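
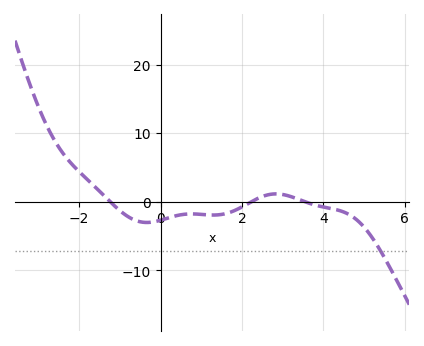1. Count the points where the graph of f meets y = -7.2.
1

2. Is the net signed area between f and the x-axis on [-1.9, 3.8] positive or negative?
negative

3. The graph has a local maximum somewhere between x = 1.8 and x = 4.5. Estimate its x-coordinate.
2.84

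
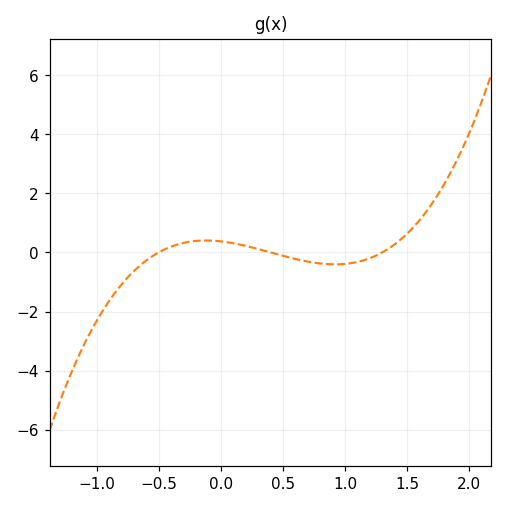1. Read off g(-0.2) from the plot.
0.4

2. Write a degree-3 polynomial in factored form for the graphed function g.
y = 1.44(x + 0.5)(x - 0.4)(x - 1.3)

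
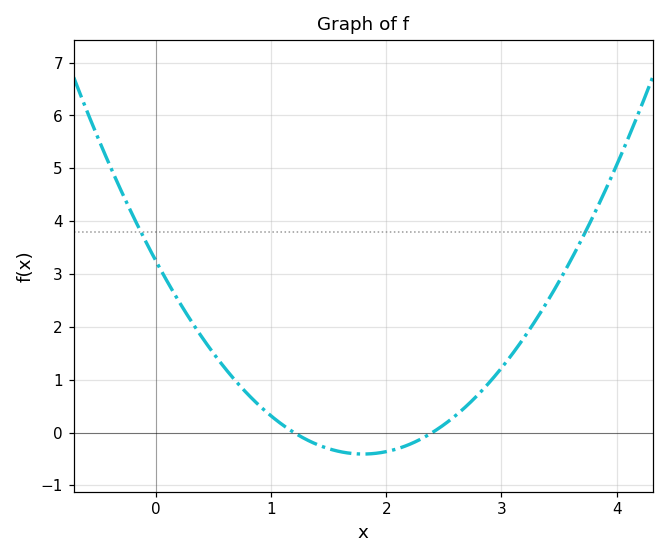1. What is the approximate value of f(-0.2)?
4.11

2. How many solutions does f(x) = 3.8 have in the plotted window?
2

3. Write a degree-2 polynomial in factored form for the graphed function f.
y = 1.13(x - 1.2)(x - 2.4)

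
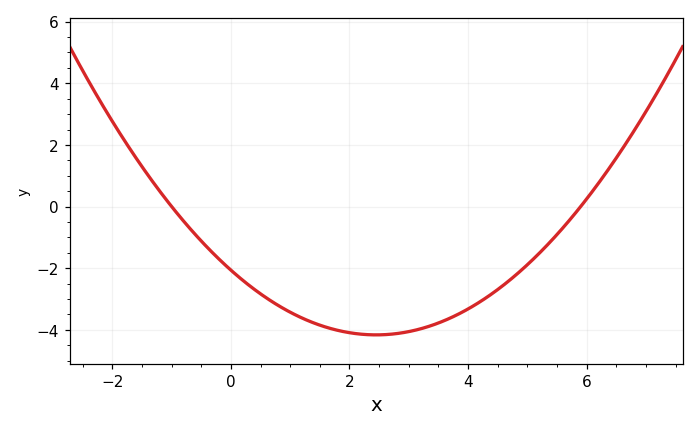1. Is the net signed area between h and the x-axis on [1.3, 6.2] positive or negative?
negative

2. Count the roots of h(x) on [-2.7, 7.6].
2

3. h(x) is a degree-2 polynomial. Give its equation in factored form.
y = 0.35(x + 1)(x - 5.9)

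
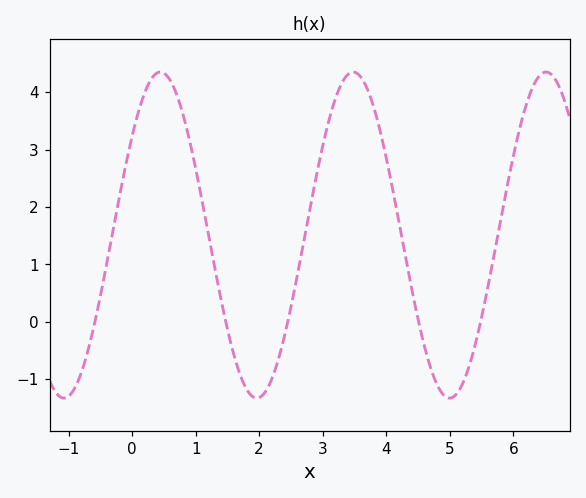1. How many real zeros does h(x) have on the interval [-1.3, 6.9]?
5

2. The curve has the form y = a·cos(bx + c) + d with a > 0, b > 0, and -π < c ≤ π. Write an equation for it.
y = 2.84cos(2.1x - 0.92) + 1.51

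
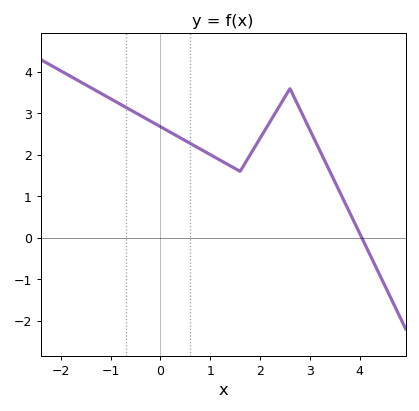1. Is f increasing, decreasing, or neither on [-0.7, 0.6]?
decreasing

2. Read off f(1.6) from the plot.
1.6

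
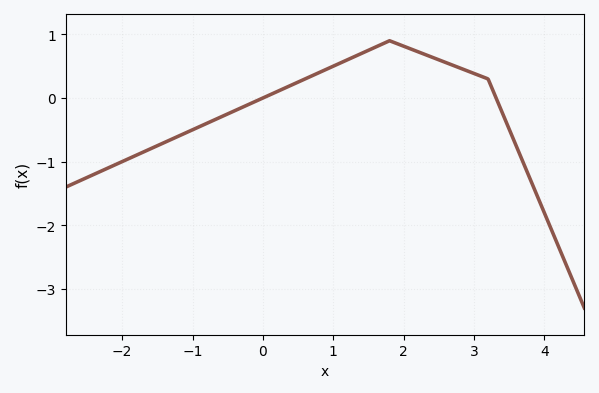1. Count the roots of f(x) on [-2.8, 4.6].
2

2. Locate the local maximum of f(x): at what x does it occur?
1.8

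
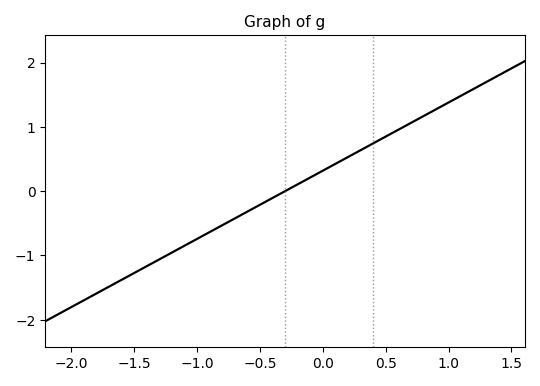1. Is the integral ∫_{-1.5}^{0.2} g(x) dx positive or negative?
negative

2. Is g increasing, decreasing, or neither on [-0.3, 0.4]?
increasing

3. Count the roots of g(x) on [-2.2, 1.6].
1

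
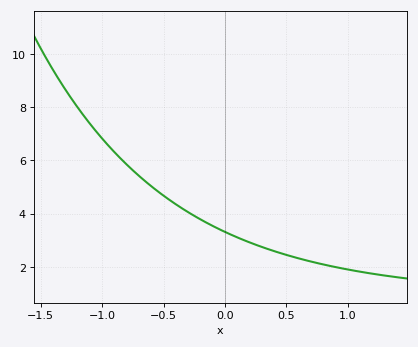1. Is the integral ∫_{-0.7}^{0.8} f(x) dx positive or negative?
positive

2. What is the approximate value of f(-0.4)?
4.4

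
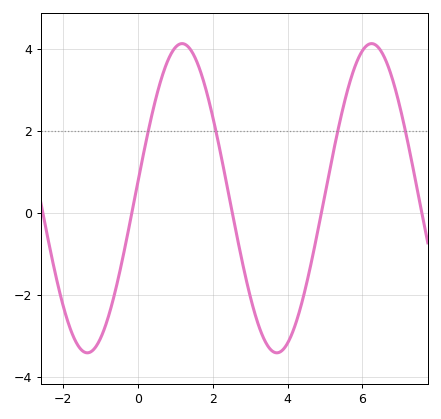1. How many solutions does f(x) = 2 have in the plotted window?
4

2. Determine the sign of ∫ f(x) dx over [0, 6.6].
positive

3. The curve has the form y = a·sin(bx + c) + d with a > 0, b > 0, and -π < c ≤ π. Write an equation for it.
y = 3.77sin(1.24x + 0.11) + 0.35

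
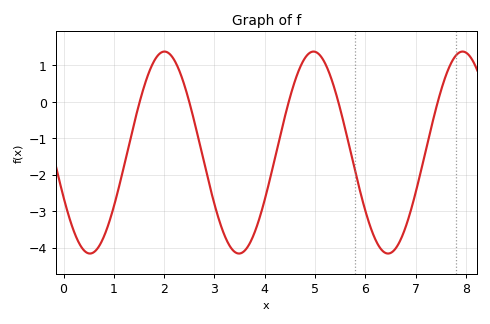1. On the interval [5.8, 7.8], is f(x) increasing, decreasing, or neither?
neither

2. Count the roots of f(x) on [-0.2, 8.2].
5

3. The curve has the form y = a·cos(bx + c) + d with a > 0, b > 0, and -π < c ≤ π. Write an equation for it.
y = 2.77cos(2.12x + 2.03) - 1.39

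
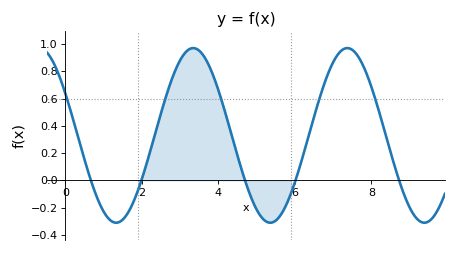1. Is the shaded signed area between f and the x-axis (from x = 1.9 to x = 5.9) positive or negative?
positive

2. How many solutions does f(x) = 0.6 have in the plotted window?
5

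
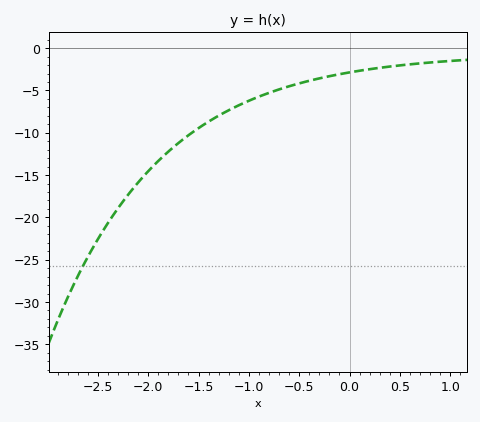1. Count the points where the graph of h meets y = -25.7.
1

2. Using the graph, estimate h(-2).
-14.5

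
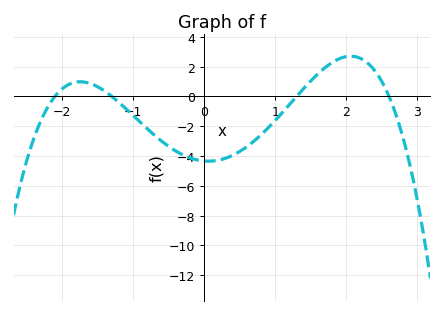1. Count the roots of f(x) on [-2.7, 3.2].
4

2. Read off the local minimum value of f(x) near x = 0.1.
-4.4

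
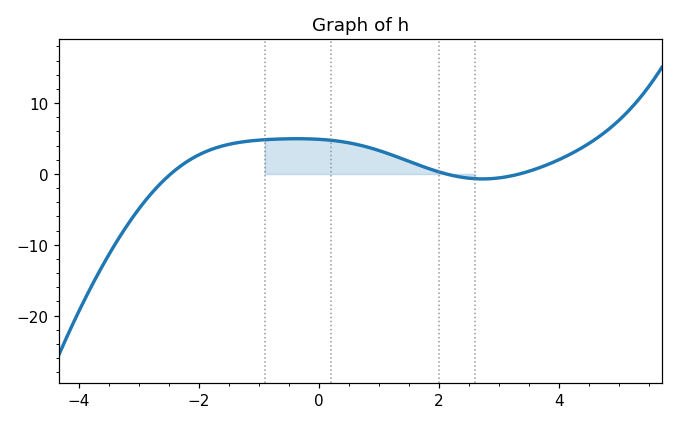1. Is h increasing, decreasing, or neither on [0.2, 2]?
decreasing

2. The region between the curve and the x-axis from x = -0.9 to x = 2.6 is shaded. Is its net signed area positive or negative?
positive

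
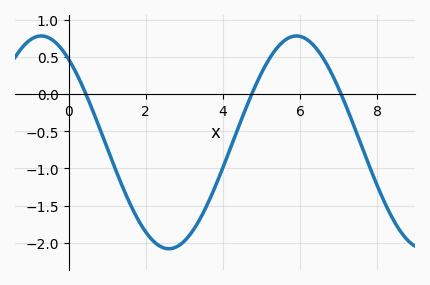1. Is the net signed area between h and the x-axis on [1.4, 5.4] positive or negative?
negative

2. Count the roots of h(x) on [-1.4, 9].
3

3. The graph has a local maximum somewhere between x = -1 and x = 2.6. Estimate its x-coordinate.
-0.8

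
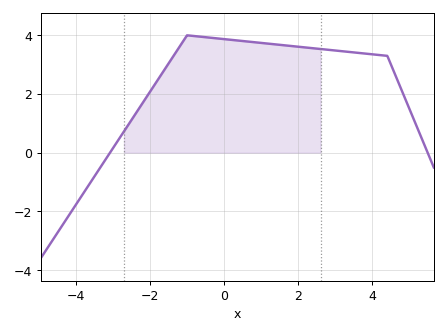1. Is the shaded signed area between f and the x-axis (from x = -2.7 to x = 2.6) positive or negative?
positive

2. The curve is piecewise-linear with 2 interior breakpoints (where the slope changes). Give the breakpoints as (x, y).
(-1, 4); (4.4, 3.3)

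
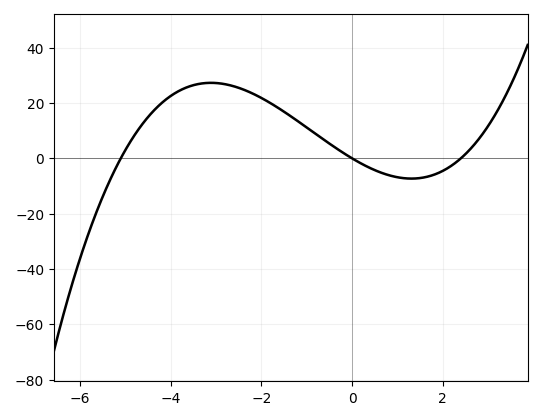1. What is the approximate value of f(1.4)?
-8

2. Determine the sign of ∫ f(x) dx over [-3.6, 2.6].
positive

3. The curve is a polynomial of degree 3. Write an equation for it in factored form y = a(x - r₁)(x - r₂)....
y = 0.8(x + 5.1)(x - 0)(x - 2.4)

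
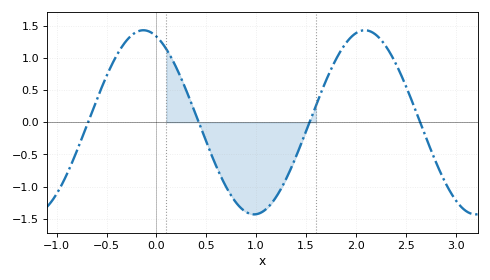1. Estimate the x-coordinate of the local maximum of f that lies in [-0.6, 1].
-0.1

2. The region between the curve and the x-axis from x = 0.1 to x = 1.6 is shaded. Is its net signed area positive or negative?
negative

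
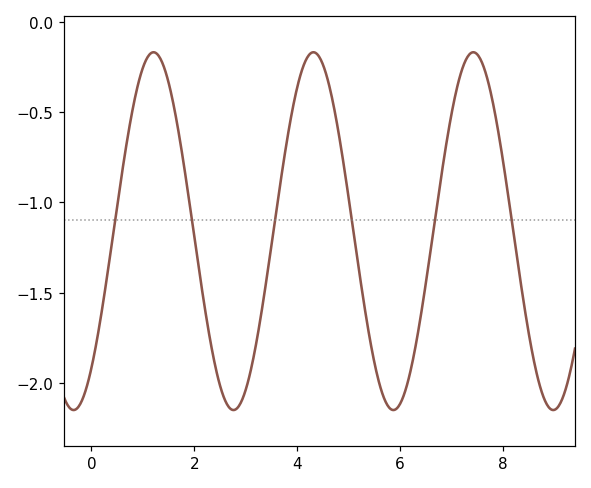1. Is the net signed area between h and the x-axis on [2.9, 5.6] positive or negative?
negative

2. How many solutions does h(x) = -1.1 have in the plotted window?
6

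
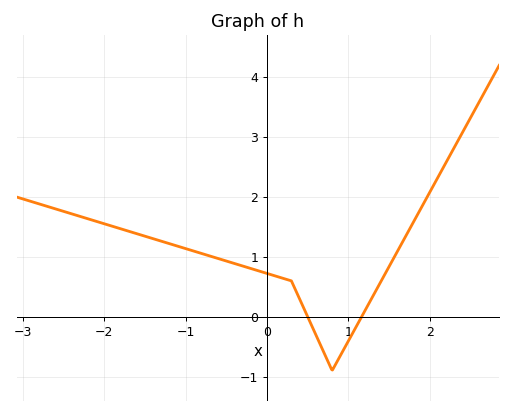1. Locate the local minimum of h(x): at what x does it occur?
0.8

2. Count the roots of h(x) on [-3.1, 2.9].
2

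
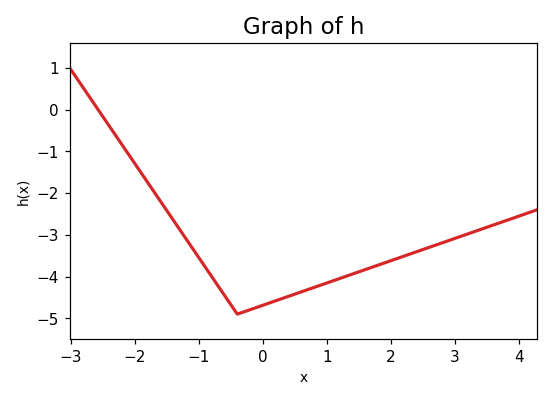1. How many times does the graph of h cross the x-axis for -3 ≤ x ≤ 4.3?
1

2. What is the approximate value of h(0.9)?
-4.21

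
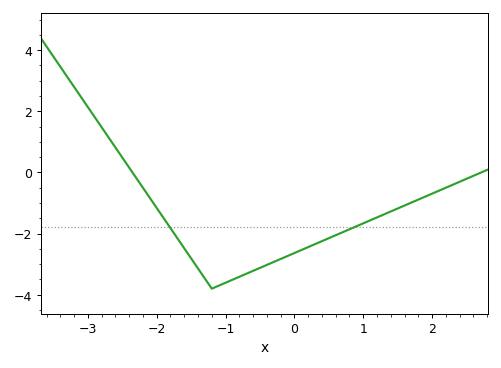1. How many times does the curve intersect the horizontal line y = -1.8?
2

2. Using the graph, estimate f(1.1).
-1.6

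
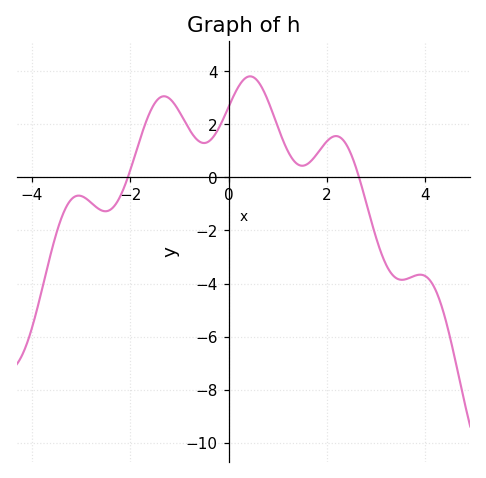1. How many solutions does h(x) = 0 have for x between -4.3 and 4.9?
2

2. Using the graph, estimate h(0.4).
3.8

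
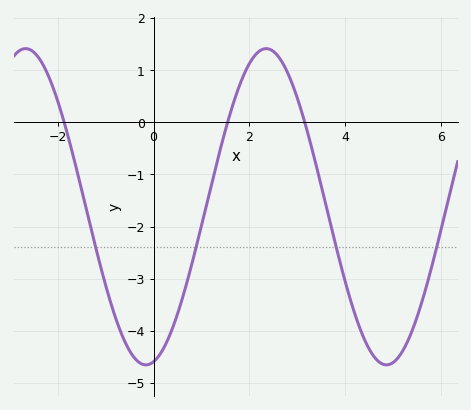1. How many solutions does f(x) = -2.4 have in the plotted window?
4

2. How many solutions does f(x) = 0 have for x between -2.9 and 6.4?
3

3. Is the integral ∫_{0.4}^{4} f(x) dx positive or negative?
negative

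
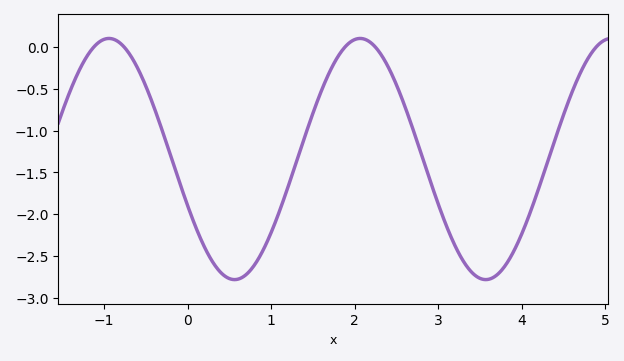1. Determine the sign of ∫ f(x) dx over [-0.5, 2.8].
negative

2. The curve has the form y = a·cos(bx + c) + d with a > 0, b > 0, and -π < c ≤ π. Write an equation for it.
y = 1.44cos(2.1x + 2) - 1.34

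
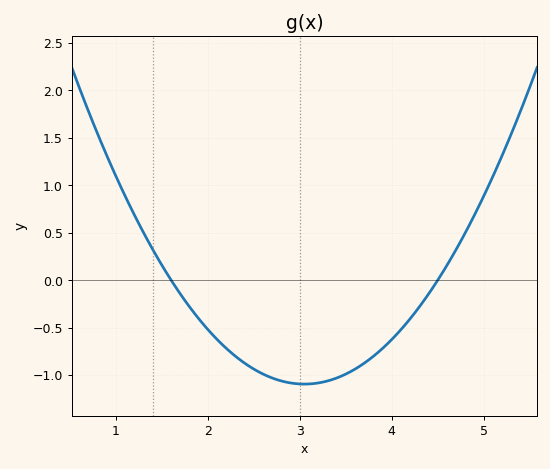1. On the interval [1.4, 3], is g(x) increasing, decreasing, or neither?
decreasing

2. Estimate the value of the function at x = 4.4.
-0.15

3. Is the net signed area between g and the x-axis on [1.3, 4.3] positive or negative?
negative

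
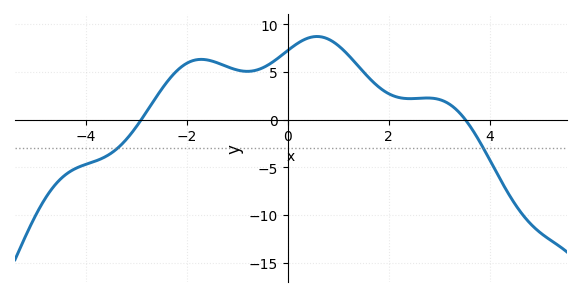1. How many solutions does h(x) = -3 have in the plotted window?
2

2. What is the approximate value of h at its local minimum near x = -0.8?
5.07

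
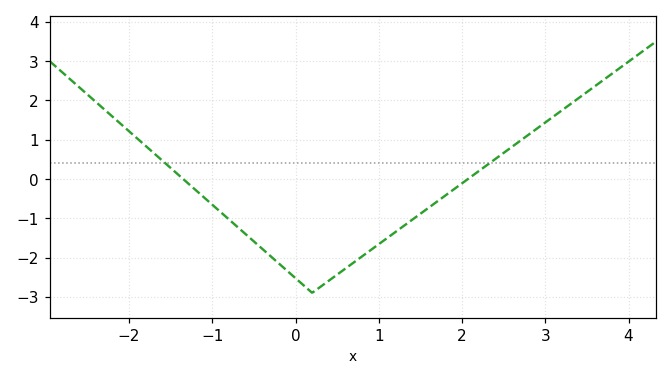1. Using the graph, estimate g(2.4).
0.5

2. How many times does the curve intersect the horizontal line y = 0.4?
2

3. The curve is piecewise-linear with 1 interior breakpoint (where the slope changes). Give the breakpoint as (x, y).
(0.2, -2.9)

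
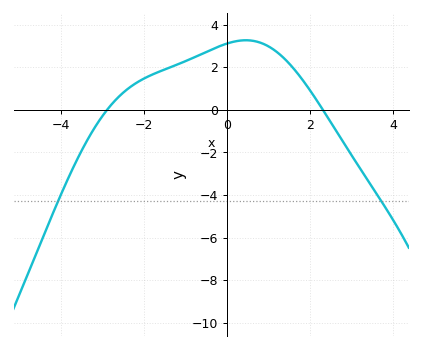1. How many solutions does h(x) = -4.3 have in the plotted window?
2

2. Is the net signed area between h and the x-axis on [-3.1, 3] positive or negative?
positive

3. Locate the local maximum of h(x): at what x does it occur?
0.455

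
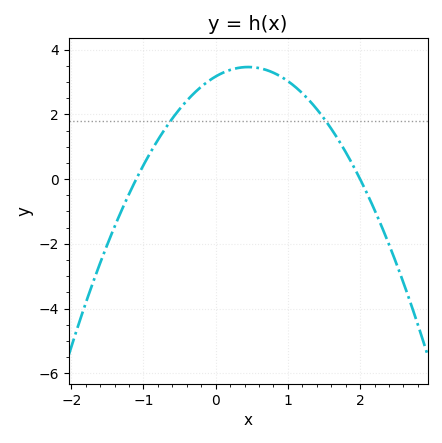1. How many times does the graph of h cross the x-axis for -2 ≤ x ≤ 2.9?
2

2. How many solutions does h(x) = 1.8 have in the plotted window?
2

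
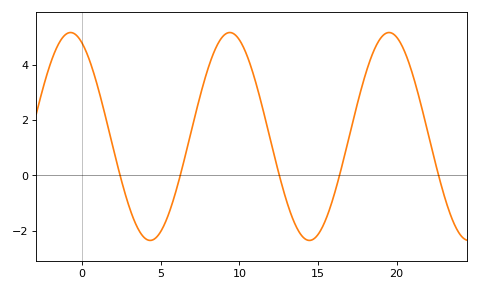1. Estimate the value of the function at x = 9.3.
5.16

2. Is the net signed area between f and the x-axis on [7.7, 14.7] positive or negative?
positive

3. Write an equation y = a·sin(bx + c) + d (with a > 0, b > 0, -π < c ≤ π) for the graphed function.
y = 3.76sin(0.62x + 2.03) + 1.41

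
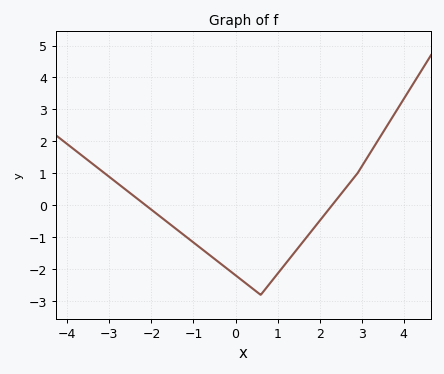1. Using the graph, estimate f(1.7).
-1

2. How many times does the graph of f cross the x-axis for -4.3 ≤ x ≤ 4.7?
2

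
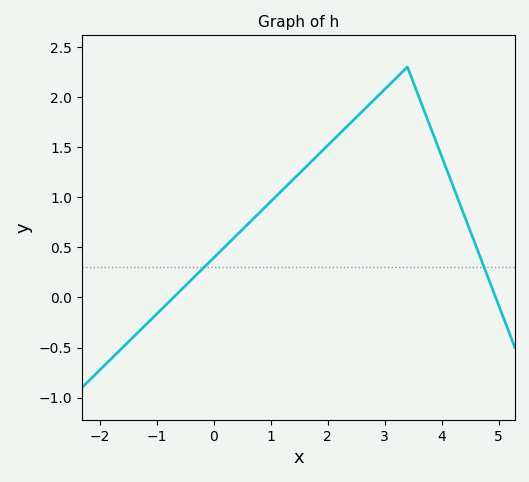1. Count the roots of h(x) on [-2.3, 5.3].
2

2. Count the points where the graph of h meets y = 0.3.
2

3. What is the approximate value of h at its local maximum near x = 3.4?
2.3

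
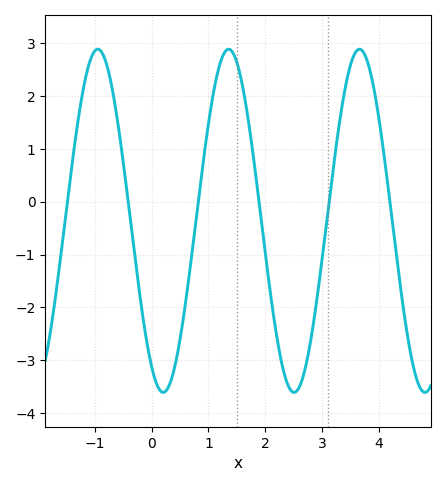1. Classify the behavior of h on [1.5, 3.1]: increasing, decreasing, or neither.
neither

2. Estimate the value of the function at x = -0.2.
-1.8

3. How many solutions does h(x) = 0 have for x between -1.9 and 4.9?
6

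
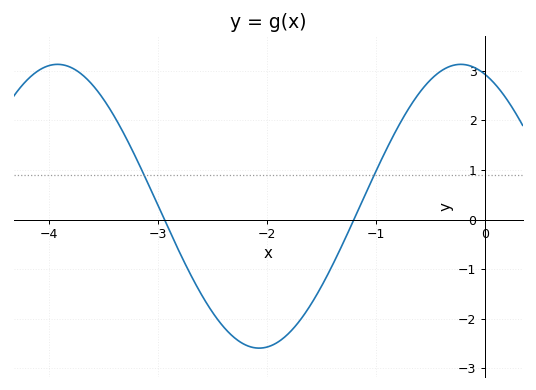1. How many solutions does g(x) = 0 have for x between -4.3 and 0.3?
2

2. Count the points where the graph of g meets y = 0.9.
2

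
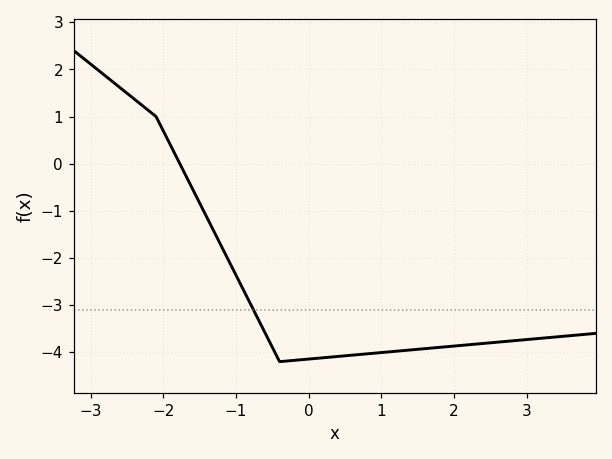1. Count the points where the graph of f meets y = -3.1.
1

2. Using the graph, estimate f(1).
-4.01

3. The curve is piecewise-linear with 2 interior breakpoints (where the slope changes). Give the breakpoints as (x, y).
(-2.1, 1); (-0.4, -4.2)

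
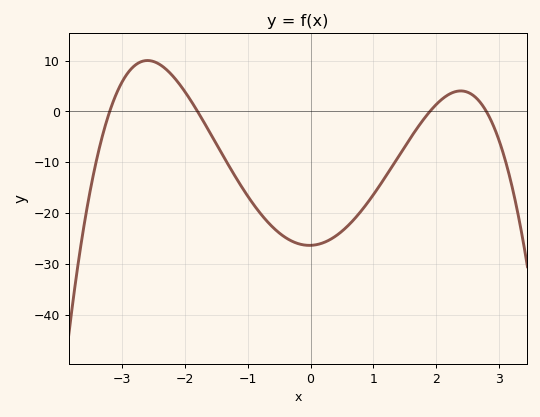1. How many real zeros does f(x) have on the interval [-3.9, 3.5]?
4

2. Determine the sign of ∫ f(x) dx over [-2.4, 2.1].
negative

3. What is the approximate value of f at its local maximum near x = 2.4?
4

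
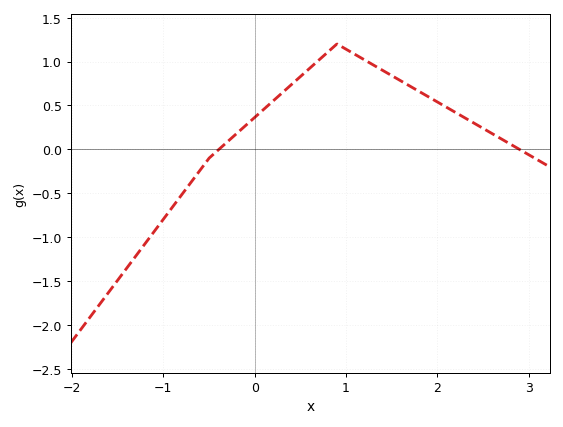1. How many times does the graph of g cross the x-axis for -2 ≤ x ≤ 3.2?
2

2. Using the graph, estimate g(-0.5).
-0.1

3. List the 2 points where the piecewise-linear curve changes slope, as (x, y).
(-0.5, -0.1); (0.9, 1.2)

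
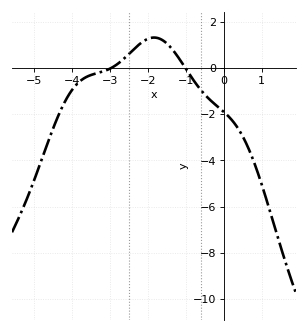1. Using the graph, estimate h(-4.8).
-3.94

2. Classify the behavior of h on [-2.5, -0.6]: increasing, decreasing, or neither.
neither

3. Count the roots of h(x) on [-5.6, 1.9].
2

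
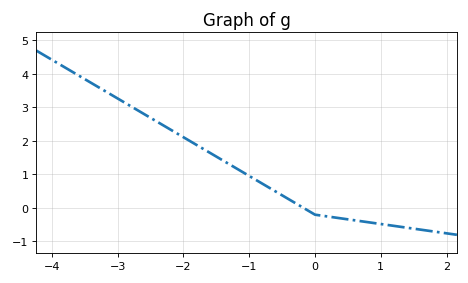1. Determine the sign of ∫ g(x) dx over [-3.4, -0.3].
positive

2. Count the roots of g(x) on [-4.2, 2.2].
1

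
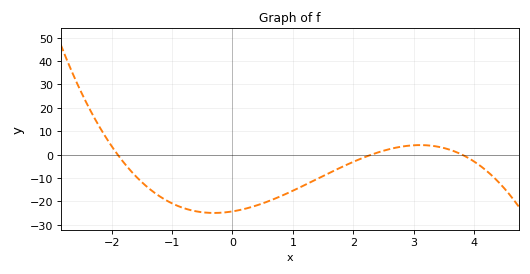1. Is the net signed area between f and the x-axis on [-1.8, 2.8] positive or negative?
negative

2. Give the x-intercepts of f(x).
-1.9, 2.3, 3.8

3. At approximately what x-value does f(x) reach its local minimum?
-0.305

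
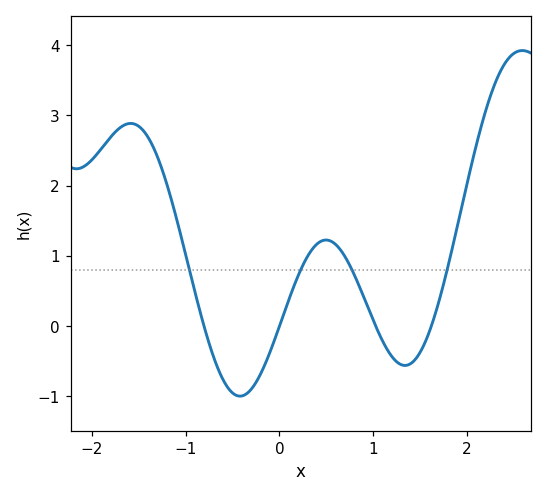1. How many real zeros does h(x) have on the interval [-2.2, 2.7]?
4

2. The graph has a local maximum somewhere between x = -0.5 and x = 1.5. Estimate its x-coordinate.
0.496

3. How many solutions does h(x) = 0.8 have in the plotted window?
4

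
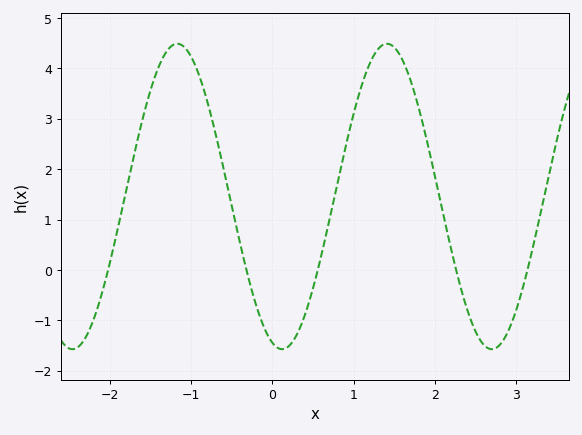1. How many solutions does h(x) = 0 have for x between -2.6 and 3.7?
5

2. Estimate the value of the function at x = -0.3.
-0.1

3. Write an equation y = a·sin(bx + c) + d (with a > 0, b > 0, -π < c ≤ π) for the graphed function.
y = 3.03sin(2.4x - 1.9) + 1.46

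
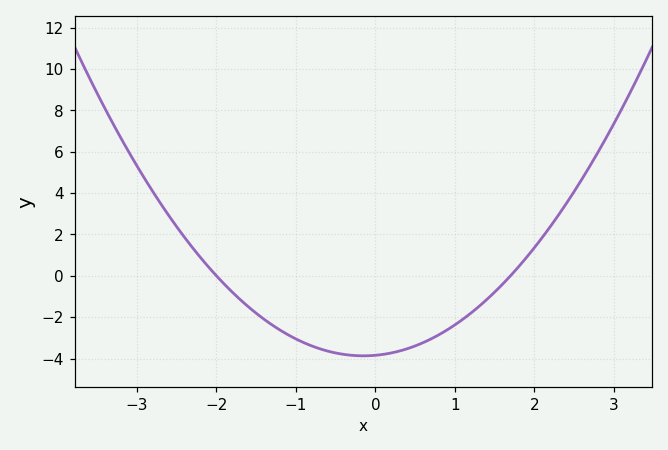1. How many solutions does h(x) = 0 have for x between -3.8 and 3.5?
2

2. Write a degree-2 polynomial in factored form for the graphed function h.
y = 1.13(x + 2)(x - 1.7)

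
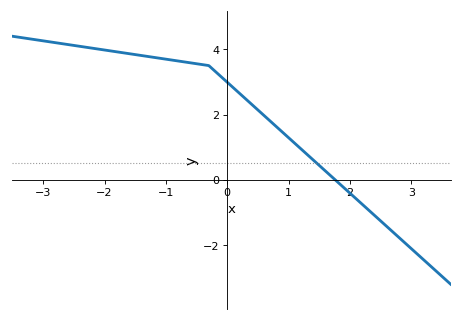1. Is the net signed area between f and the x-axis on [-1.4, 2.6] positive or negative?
positive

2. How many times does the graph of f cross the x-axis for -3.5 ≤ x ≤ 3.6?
1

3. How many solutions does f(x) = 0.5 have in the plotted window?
1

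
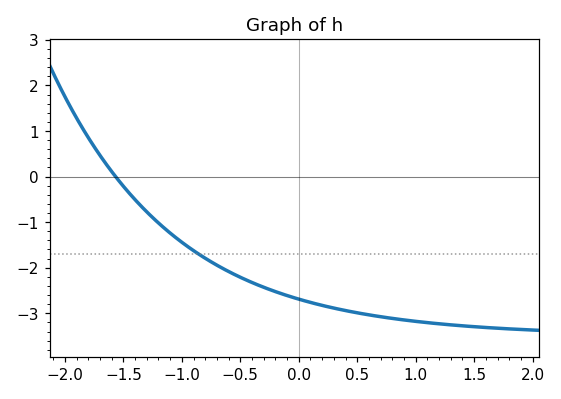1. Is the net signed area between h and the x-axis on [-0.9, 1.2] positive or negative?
negative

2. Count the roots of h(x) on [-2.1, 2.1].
1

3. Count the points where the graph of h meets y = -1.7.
1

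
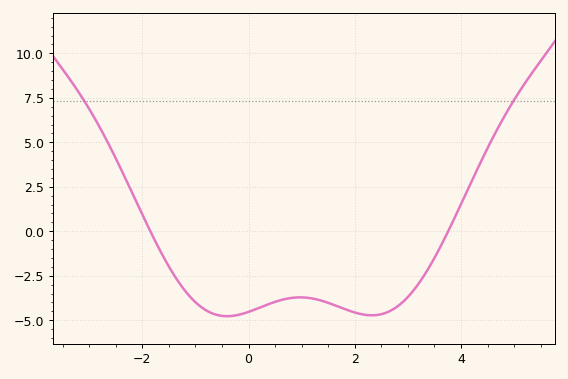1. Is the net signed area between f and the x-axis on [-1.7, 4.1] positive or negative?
negative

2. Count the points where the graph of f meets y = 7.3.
2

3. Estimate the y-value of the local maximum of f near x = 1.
-3.8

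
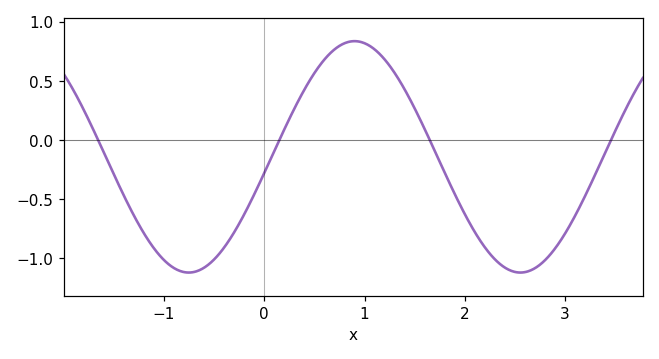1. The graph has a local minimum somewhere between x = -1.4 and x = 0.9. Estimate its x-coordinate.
-0.753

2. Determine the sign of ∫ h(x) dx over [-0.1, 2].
positive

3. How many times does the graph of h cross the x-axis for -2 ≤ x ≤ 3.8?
4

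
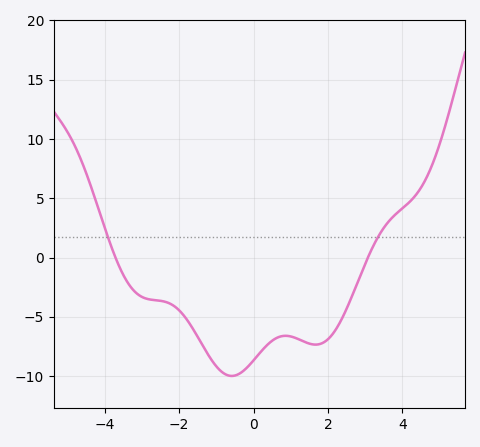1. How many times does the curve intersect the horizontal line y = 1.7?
2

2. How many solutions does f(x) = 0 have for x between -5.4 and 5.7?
2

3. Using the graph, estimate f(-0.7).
-10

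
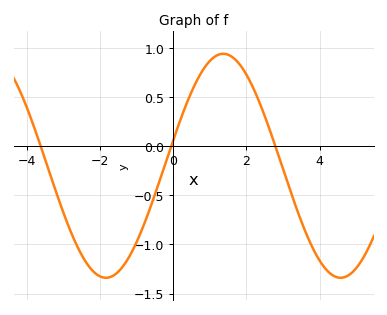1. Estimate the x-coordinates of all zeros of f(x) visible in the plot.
-3.62, -0.054, 2.79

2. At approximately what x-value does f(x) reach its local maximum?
1.37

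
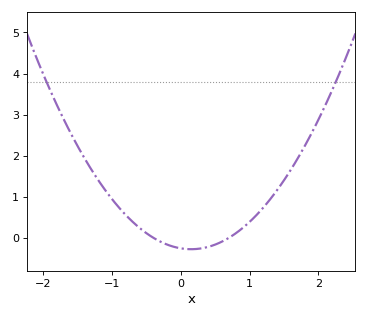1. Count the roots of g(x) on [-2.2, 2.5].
2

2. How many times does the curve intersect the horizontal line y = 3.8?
2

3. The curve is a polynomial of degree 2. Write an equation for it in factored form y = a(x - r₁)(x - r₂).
y = 0.92(x + 0.4)(x - 0.7)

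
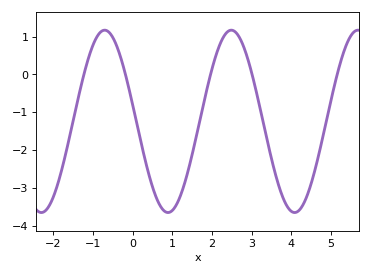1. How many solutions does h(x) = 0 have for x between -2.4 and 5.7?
5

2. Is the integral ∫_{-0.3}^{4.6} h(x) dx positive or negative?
negative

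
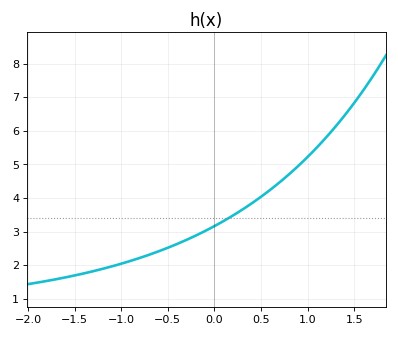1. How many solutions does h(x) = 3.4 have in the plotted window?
1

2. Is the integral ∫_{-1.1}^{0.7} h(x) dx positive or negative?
positive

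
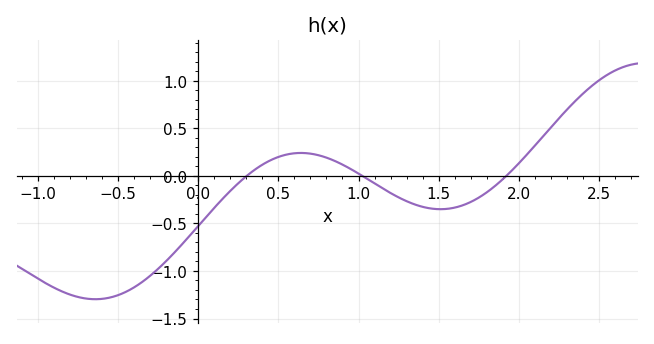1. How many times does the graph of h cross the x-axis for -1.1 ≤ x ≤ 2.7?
3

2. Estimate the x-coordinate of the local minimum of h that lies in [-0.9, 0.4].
-0.64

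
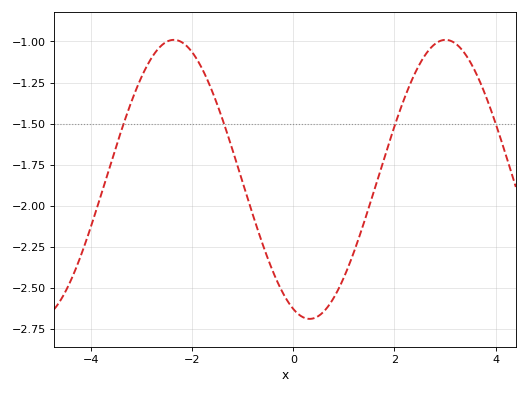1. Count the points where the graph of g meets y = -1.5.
4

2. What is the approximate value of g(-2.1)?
-1.03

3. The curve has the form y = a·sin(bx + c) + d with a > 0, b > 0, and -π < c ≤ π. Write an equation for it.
y = 0.85sin(1.17x - 1.95) - 1.84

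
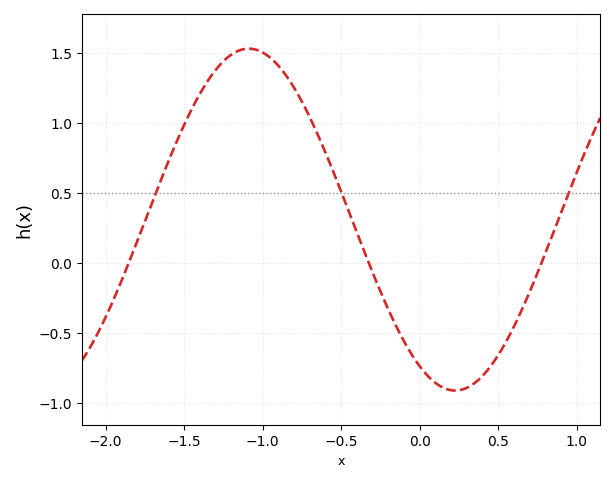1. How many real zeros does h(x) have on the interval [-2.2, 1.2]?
3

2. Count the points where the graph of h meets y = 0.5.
3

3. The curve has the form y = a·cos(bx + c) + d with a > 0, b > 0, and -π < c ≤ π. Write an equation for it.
y = 1.22cos(2.39x + 2.6) + 0.31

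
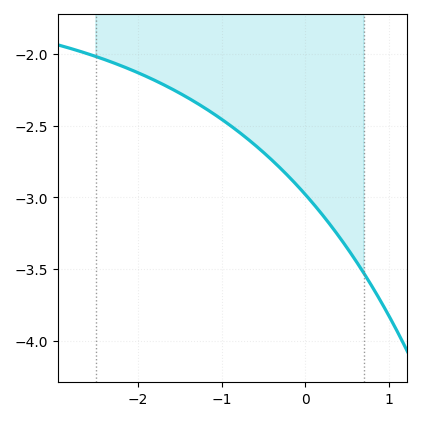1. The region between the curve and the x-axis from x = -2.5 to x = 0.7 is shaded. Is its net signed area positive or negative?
negative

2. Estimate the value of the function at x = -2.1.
-2.1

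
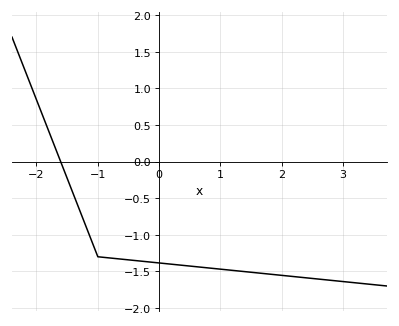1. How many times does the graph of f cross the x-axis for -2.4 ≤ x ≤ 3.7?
1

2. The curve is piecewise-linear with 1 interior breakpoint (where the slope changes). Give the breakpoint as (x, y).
(-1, -1.3)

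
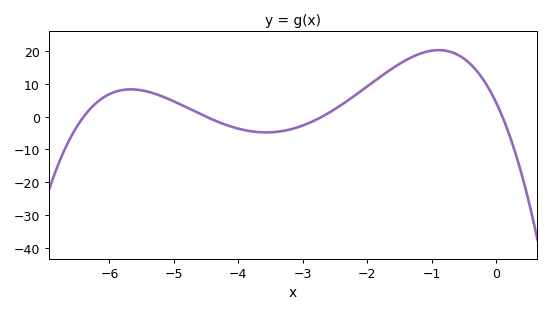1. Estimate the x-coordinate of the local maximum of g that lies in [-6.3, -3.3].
-5.67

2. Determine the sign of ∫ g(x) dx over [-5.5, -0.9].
positive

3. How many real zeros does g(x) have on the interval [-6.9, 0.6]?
4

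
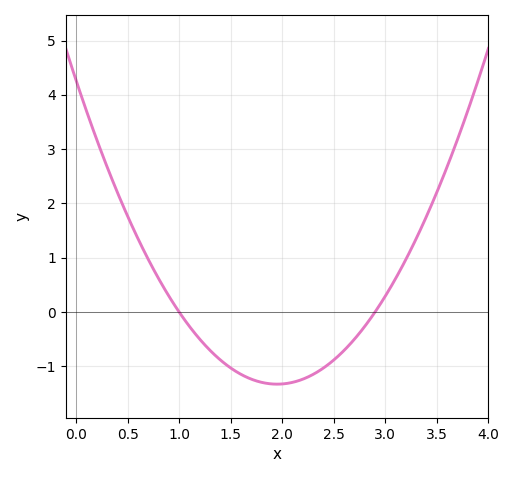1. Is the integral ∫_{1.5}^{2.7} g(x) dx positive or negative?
negative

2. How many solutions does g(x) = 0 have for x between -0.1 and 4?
2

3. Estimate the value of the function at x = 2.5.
-0.882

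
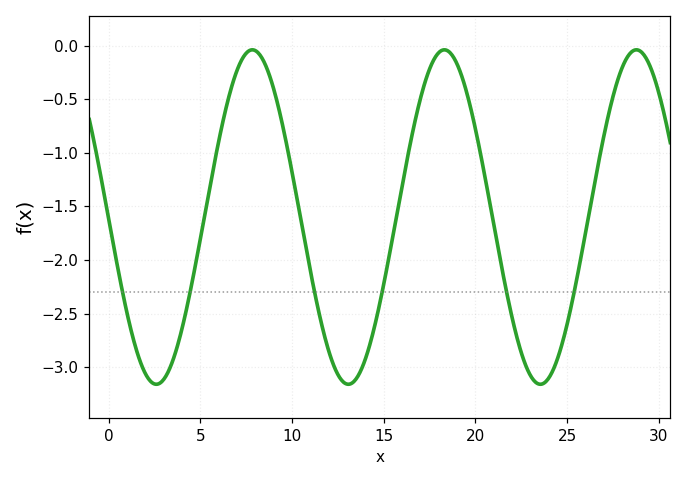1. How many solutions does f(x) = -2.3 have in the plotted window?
6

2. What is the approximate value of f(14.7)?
-2.45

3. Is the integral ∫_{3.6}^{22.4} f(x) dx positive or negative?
negative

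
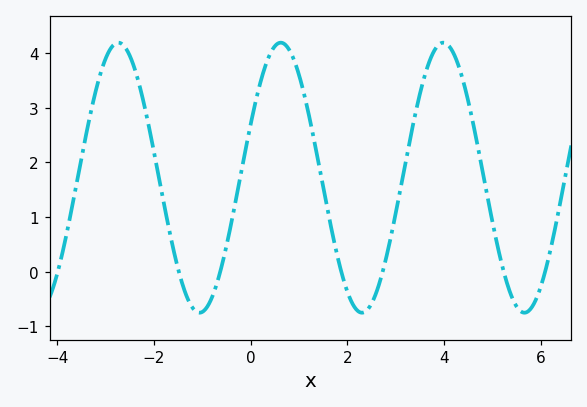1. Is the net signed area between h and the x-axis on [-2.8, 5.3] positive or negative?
positive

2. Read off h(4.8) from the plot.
1.81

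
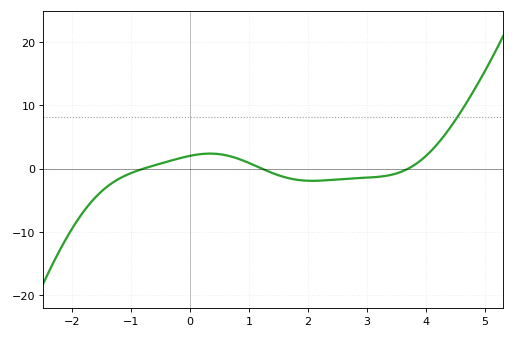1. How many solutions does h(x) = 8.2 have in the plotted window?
1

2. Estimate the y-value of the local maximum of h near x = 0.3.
2.37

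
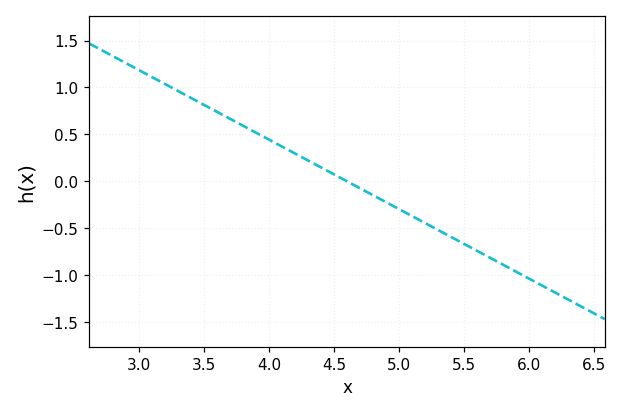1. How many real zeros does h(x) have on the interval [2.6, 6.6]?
1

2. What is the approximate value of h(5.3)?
-0.518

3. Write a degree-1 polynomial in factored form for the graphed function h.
y = -0.74(x - 4.6)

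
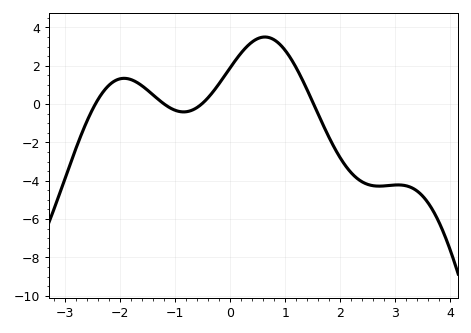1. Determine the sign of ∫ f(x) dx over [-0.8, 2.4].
positive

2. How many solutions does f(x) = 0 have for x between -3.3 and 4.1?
4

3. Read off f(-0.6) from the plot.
-0.172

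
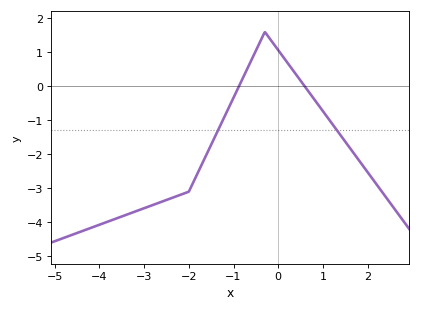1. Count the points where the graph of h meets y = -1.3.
2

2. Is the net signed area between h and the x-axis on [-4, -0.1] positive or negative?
negative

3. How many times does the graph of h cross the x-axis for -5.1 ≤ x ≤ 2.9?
2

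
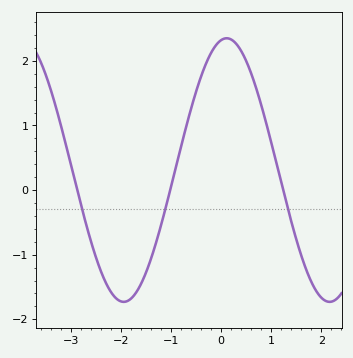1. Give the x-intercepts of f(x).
-2.9, -1, 1.2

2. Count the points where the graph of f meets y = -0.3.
3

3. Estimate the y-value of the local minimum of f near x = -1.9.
-1.7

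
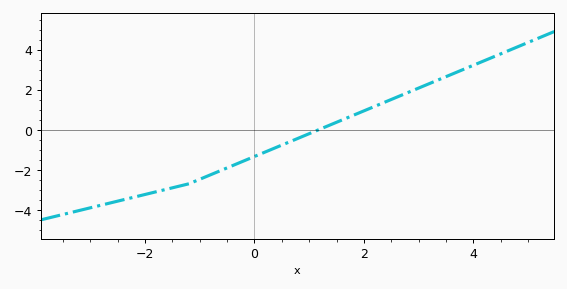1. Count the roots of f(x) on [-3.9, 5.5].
1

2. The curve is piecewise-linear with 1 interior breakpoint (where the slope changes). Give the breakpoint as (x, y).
(-1.2, -2.7)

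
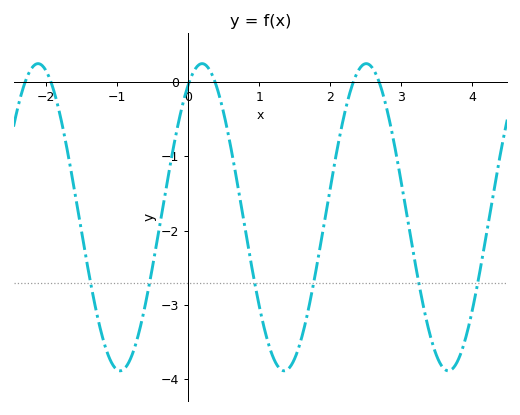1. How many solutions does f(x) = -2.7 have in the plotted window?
6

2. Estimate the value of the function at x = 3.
-1.4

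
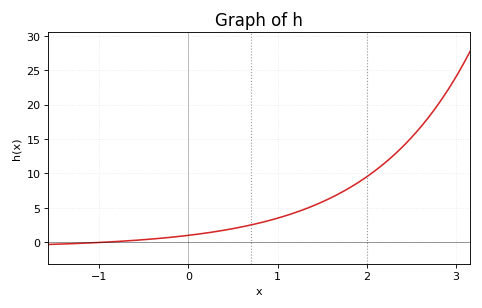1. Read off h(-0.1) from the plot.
1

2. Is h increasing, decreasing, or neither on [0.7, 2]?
increasing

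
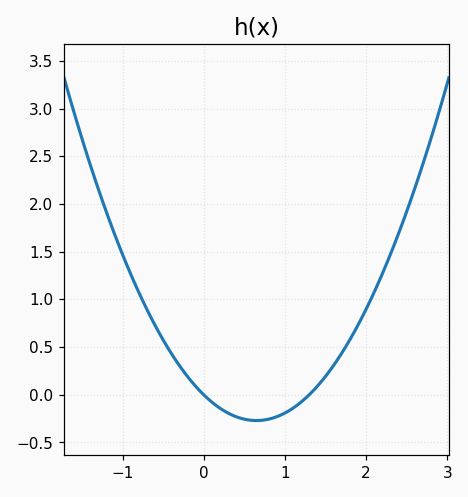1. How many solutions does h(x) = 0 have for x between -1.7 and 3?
2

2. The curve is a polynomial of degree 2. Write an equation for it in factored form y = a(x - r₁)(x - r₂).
y = 0.64(x - 0)(x - 1.3)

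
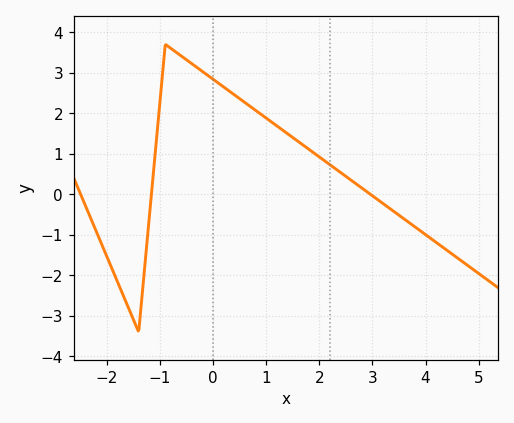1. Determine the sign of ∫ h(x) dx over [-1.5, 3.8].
positive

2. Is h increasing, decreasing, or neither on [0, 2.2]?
decreasing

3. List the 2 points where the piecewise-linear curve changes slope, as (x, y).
(-1.4, -3.4); (-0.9, 3.7)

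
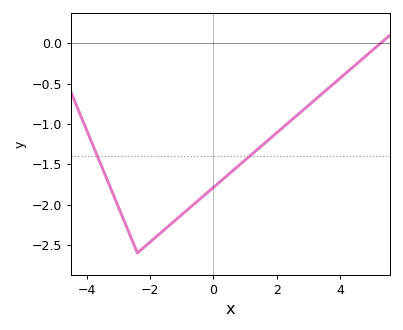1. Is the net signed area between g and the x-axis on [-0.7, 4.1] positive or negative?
negative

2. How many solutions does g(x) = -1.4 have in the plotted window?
2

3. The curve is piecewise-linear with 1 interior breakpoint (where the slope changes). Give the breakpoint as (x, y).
(-2.4, -2.6)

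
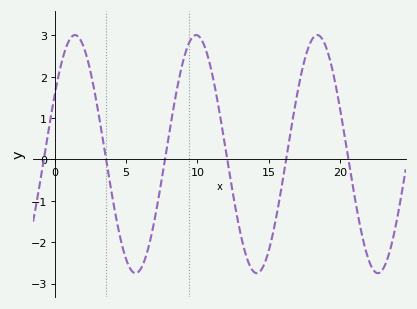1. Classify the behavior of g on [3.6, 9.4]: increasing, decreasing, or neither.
neither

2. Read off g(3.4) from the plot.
0.4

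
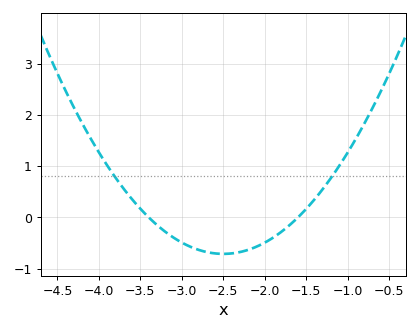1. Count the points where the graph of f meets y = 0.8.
2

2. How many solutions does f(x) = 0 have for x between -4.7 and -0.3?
2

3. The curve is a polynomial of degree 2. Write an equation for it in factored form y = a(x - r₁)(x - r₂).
y = 0.88(x + 3.4)(x + 1.6)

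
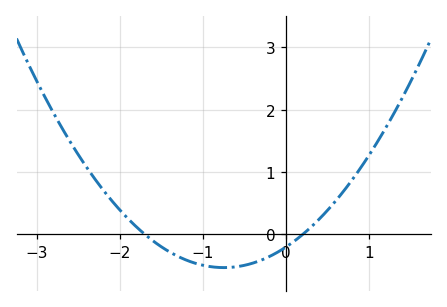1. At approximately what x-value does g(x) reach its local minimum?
-0.75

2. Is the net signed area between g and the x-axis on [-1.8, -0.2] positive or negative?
negative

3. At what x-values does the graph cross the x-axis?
-1.7, 0.2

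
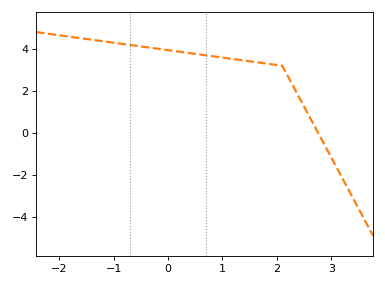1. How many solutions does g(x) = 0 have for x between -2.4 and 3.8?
1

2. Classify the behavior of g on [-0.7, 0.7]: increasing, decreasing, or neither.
decreasing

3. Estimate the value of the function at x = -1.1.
4.33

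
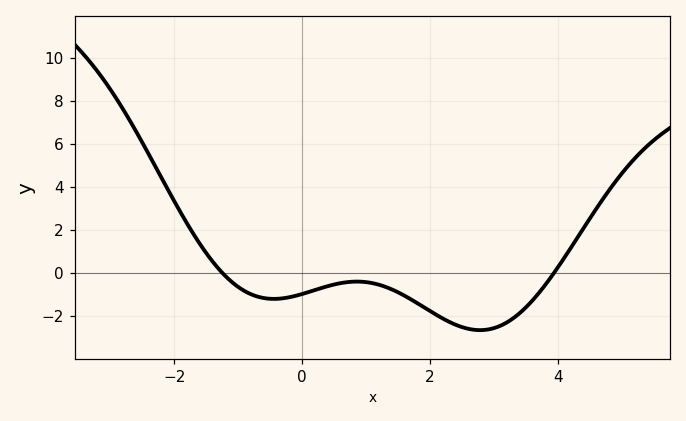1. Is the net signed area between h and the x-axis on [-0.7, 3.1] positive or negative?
negative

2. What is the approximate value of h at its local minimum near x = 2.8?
-2.6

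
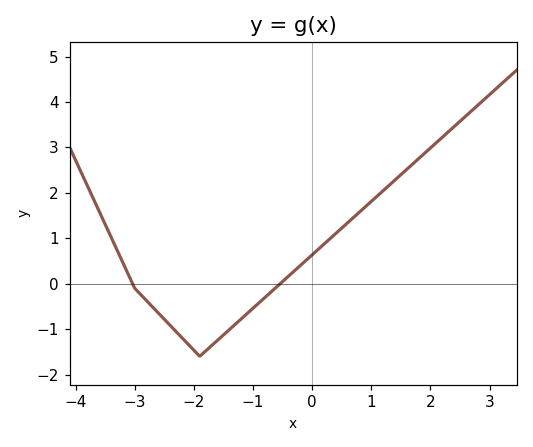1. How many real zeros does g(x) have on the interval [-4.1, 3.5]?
2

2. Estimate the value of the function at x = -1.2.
-0.8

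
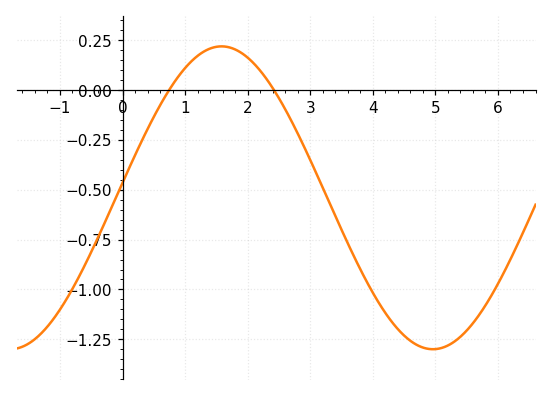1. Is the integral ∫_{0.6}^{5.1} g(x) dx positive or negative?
negative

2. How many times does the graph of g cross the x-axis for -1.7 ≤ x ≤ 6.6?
2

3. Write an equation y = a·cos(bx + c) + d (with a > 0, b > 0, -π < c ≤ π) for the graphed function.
y = 0.76cos(0.93x - 1.5) - 0.54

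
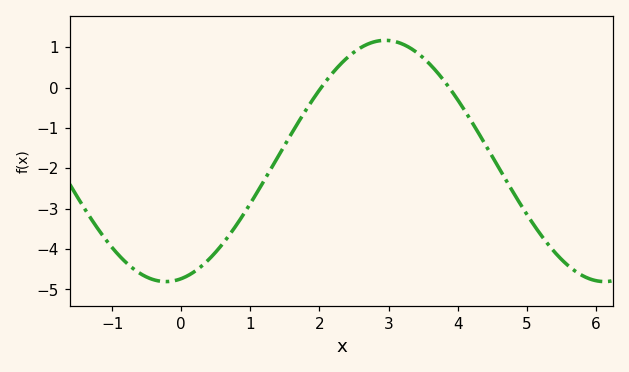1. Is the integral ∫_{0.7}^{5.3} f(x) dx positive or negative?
negative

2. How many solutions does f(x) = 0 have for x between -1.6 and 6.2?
2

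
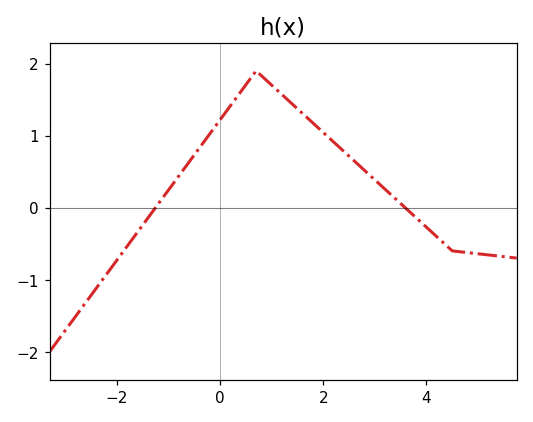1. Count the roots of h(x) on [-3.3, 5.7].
2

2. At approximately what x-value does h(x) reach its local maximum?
0.6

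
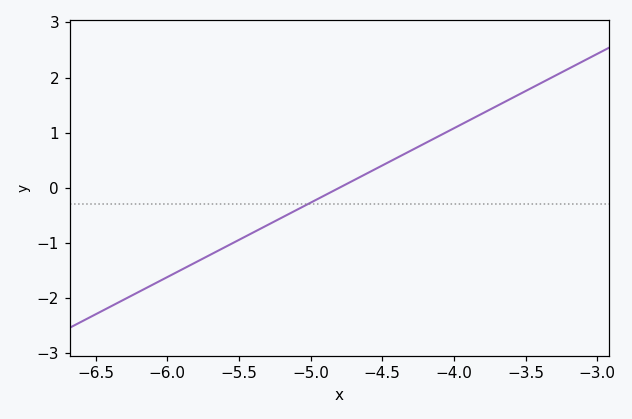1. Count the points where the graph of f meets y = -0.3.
1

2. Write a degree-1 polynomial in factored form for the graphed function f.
y = 1.35(x + 4.8)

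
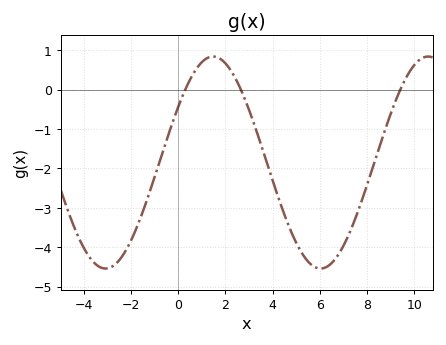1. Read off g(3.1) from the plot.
-0.672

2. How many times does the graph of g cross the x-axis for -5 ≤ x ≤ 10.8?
3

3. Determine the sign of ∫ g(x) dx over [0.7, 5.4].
negative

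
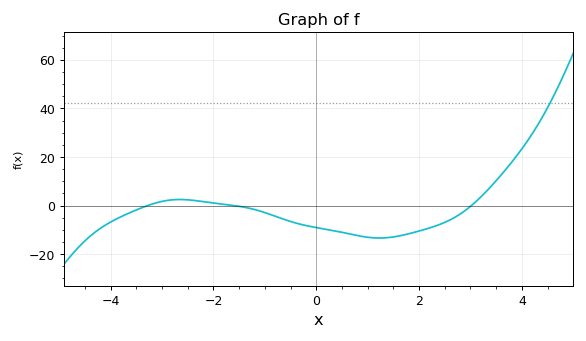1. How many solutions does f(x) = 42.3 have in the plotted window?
1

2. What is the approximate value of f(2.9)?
-2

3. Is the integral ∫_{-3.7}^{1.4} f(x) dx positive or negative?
negative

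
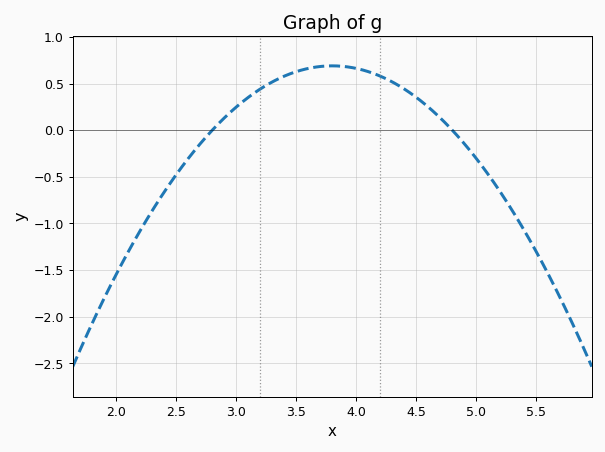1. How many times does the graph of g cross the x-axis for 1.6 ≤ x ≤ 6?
2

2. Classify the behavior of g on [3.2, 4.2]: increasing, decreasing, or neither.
neither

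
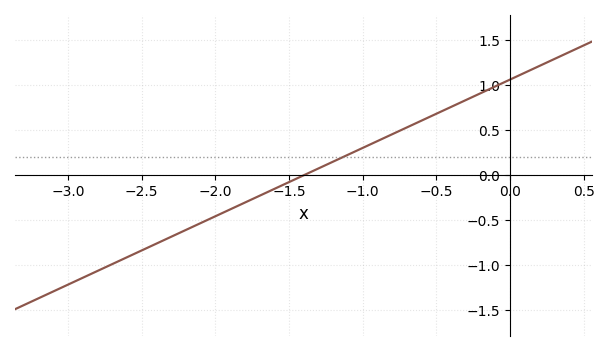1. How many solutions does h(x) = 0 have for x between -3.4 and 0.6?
1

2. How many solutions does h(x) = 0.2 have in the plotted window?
1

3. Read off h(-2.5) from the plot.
-0.85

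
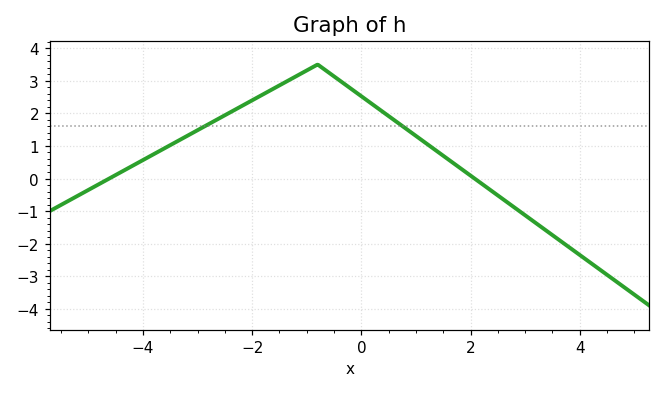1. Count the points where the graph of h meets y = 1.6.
2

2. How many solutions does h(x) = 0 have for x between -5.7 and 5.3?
2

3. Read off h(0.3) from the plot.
2.16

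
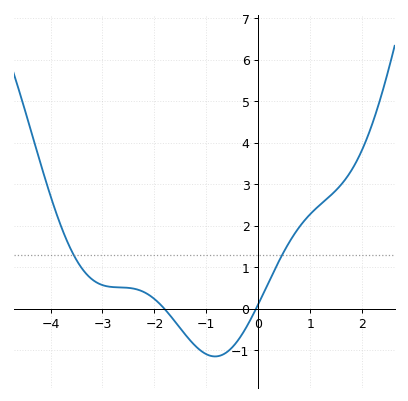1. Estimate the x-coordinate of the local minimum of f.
-0.8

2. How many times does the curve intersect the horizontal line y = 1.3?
2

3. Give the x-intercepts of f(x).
-1.8, 0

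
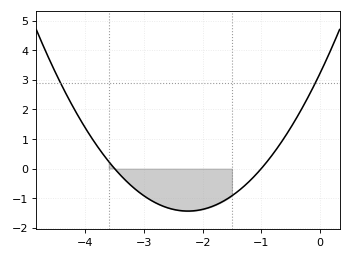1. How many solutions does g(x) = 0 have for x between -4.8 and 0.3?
2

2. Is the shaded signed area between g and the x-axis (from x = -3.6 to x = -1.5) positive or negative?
negative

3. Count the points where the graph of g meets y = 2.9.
2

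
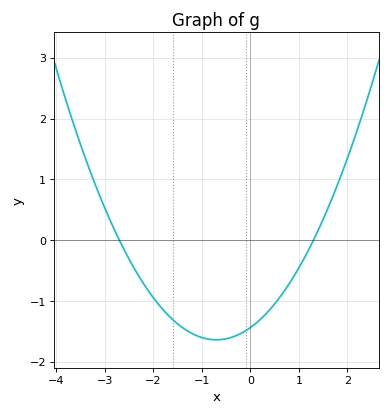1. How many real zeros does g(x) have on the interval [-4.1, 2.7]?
2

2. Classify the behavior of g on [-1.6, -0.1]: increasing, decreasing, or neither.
neither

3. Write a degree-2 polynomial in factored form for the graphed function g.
y = 0.41(x + 2.7)(x - 1.3)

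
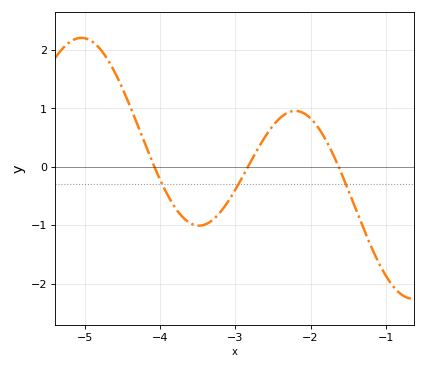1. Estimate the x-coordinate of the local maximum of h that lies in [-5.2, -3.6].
-5.05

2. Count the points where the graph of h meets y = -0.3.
3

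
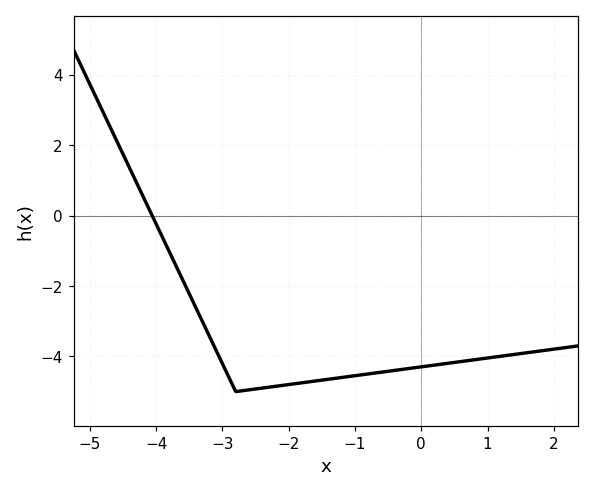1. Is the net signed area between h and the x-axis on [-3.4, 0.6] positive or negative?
negative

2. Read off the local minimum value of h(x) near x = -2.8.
-5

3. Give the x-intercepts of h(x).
-4.06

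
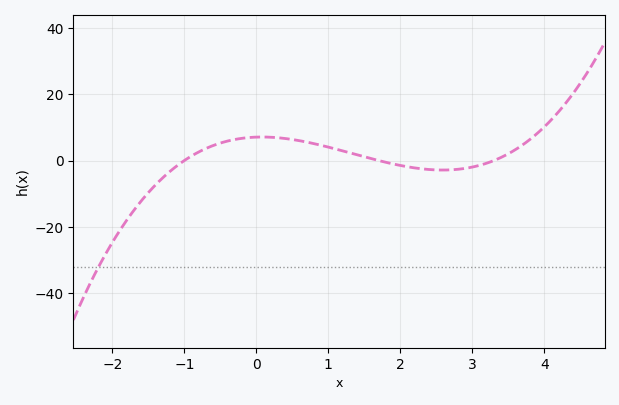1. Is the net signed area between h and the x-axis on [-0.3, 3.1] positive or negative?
positive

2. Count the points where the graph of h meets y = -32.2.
1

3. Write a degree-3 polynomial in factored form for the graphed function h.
y = 1.26(x + 1)(x - 1.7)(x - 3.3)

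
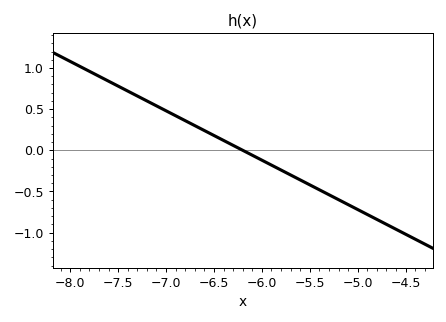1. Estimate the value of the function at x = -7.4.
0.72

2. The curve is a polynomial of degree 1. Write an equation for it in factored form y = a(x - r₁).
y = -0.6(x + 6.2)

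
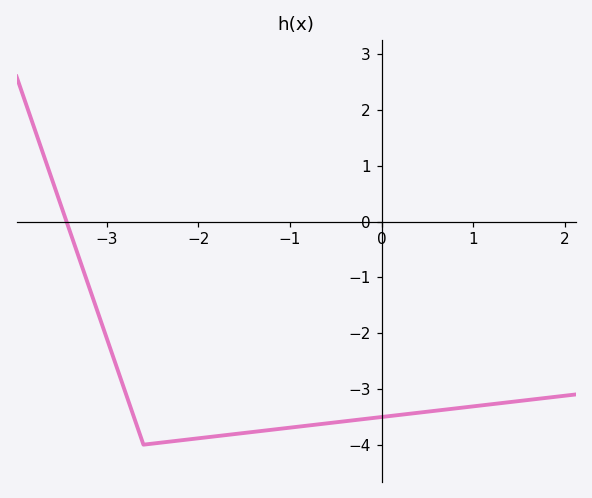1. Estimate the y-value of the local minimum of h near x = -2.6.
-4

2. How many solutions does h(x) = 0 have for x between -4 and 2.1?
1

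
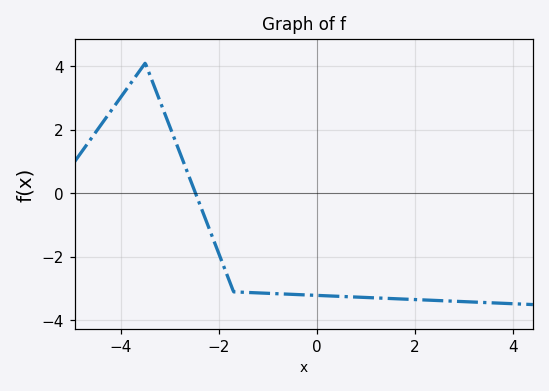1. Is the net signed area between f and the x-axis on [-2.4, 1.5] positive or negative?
negative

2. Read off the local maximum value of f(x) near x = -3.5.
4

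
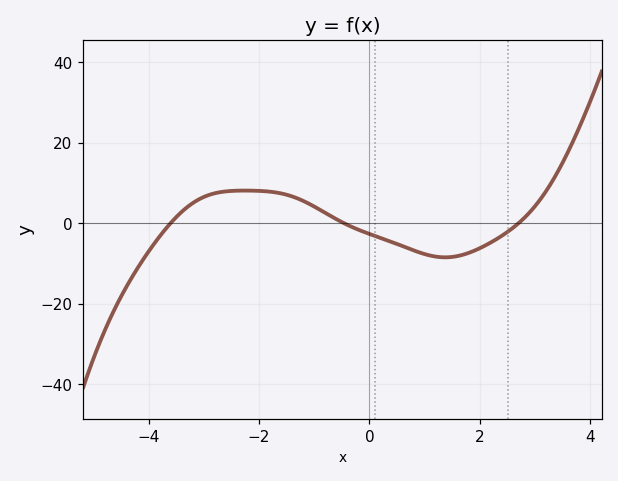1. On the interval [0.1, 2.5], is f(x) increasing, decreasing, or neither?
neither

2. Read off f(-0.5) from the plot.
0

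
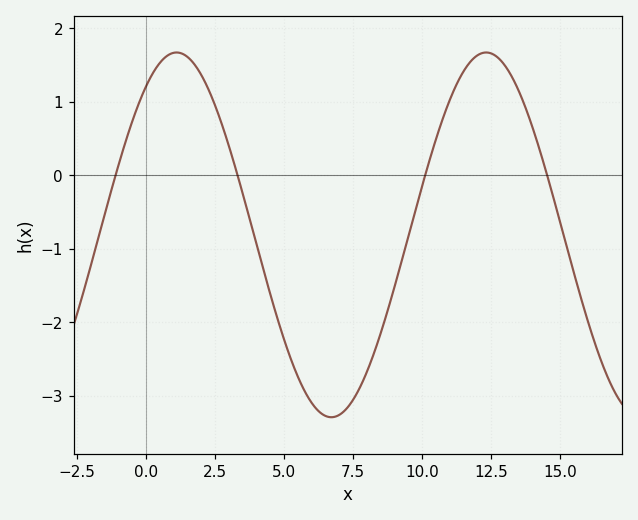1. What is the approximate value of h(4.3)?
-1.34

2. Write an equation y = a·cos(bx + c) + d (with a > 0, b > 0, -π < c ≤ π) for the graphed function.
y = 2.48cos(0.56x - 0.622) - 0.81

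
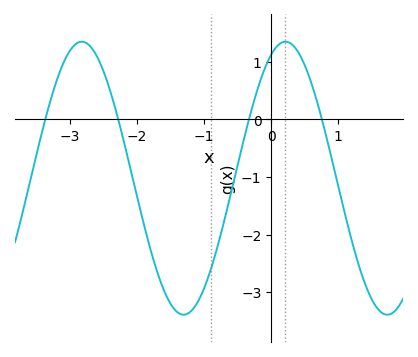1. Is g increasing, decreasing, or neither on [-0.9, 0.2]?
increasing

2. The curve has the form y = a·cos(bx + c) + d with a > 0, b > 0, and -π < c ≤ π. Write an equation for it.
y = 2.37cos(2.07x - 0.442) - 1.02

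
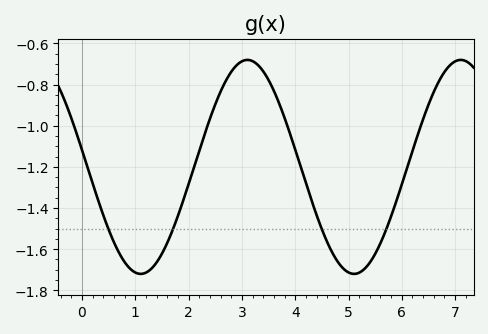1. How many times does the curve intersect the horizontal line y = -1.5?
4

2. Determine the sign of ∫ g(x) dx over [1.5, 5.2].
negative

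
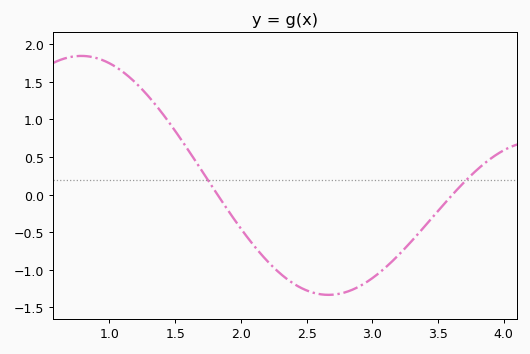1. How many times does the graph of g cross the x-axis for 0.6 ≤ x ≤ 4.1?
2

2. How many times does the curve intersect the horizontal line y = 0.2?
2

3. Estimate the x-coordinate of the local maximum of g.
0.786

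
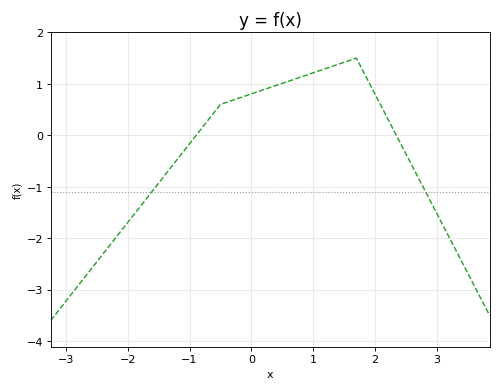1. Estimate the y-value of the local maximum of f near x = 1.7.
1.5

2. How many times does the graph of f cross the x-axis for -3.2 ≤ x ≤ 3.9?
2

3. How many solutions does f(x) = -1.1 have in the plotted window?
2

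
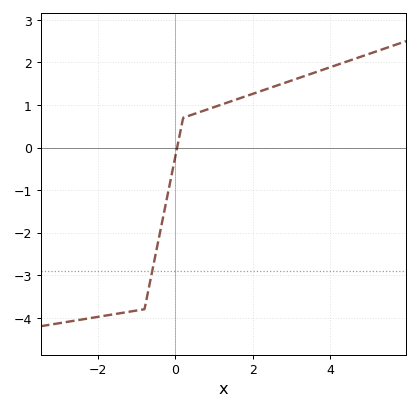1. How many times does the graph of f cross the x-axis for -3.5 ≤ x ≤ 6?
1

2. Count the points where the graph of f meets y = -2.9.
1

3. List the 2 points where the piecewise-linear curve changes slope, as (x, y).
(-0.8, -3.8); (0.2, 0.7)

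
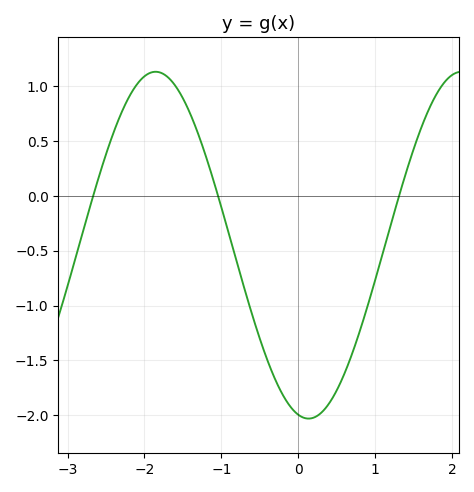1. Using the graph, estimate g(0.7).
-1.44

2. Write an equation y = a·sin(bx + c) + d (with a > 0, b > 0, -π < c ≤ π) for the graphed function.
y = 1.58sin(1.58x - 1.78) - 0.45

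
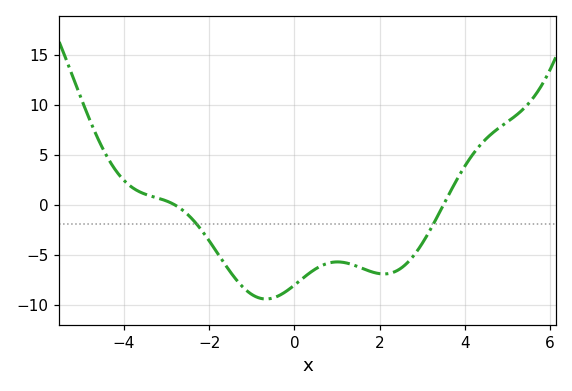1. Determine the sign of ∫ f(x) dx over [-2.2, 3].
negative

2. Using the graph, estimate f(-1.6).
-6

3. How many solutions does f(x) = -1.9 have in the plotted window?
2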